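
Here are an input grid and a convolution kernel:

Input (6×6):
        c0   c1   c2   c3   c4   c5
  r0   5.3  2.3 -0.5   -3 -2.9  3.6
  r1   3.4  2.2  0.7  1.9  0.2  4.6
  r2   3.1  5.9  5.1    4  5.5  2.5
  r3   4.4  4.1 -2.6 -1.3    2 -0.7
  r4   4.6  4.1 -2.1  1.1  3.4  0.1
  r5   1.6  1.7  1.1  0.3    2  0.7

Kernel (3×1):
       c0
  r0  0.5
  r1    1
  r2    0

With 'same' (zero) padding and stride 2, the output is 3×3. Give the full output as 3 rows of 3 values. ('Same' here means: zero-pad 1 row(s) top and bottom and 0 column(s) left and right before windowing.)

5.3 -0.5 -2.9
4.8 5.45 5.6
6.8 -3.4 4.4

Output[0,0]: The receptive field on the zero-padded input at this output position is [0 / 5.3 / 3.4]. Elementwise product with the kernel and sum: 0·0.5 + 5.3·1.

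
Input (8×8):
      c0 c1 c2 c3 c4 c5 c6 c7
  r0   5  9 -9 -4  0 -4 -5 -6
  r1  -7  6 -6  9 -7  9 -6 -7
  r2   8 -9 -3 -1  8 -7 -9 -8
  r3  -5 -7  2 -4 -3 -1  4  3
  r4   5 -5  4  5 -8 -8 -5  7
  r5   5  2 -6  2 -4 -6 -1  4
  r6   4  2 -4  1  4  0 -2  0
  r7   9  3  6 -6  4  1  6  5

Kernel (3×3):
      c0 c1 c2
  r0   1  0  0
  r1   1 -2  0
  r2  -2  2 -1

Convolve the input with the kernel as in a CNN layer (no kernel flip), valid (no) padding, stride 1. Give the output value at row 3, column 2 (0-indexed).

The receptive field on the input at this output position is [2 -4 -3 / 4 5 -8 / -6 2 -4]. Elementwise product with the kernel and sum: 2·1 + 4·1 + 5·-2 + -6·-2 + 2·2 + -4·-1.

16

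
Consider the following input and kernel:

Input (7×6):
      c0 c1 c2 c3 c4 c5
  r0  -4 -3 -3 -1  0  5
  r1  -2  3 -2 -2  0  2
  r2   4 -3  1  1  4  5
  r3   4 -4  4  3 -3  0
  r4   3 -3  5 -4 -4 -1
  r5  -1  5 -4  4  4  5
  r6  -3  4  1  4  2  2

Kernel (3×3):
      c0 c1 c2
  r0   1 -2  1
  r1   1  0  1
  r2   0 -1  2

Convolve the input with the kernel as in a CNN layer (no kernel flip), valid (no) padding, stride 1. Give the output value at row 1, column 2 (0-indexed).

-2

The receptive field on the input at this output position is [-2 -2 0 / 1 1 4 / 4 3 -3]. Elementwise product with the kernel and sum: -2·1 + -2·-2 + 0·1 + 1·1 + 4·1 + 3·-1 + -3·2.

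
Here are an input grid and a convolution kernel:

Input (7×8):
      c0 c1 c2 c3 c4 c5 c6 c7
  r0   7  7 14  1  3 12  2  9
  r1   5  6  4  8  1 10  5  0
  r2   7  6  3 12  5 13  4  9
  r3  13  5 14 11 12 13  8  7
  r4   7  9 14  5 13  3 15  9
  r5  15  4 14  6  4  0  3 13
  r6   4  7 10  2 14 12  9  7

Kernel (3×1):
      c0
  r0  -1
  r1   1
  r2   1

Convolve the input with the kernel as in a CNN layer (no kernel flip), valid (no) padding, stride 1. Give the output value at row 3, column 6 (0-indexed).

10

The receptive field on the input at this output position is [8 / 15 / 3]. Elementwise product with the kernel and sum: 8·-1 + 15·1 + 3·1.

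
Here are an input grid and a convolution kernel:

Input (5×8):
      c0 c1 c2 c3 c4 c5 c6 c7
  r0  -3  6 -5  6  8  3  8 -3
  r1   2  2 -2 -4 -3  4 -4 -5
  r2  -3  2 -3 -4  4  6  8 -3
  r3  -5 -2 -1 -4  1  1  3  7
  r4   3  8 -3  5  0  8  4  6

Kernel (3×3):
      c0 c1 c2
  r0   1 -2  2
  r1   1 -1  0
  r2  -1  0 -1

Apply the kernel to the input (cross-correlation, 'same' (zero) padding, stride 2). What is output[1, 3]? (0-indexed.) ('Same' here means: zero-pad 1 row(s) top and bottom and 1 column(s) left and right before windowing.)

-8

The receptive field on the zero-padded input at this output position is [4 -4 -5 / 6 8 -3 / 1 3 7]. Elementwise product with the kernel and sum: 4·1 + -4·-2 + -5·2 + 6·1 + 8·-1 + 1·-1 + 7·-1.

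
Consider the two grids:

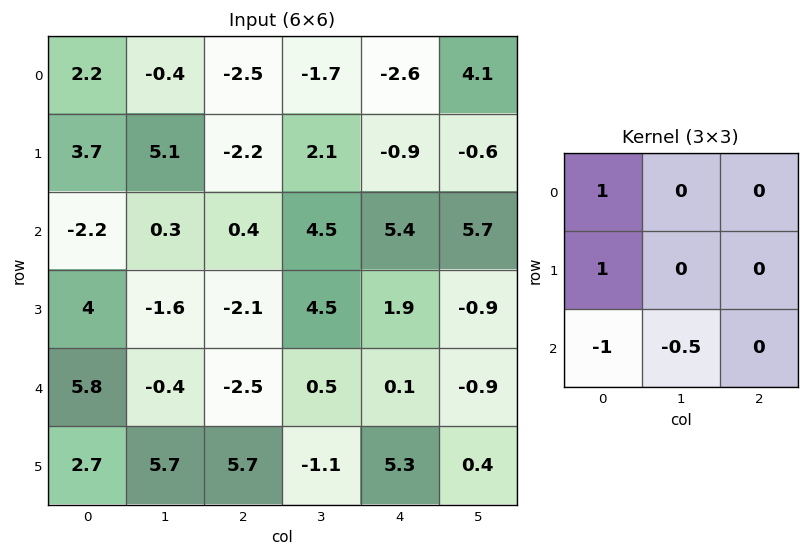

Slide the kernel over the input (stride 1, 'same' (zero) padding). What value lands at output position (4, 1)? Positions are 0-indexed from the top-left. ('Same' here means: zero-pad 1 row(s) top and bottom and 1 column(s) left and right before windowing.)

The receptive field on the zero-padded input at this output position is [4 -1.6 -2.1 / 5.8 -0.4 -2.5 / 2.7 5.7 5.7]. Elementwise product with the kernel and sum: 4·1 + 5.8·1 + 2.7·-1 + 5.7·-0.5.

4.25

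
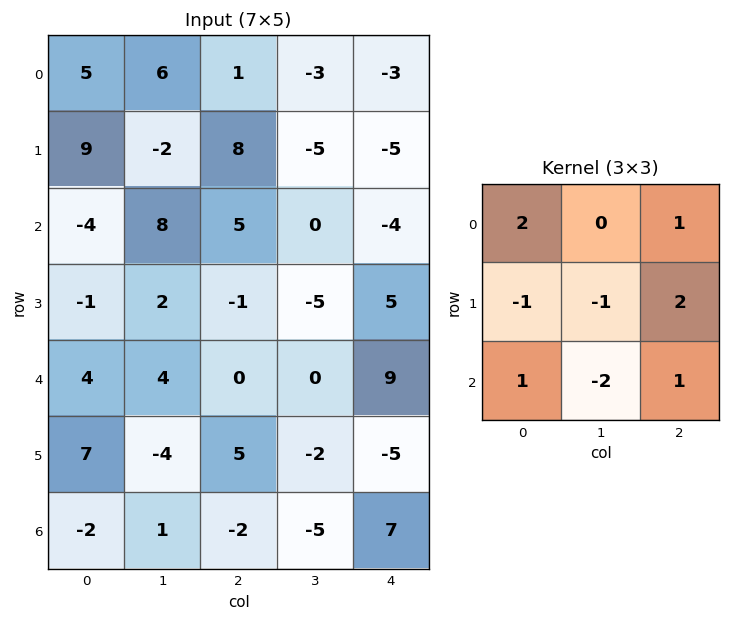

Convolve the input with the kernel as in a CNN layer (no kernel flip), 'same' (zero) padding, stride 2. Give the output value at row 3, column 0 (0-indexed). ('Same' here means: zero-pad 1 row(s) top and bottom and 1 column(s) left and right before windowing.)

0

The receptive field on the zero-padded input at this output position is [0 7 -4 / 0 -2 1 / 0 0 0]. Elementwise product with the kernel and sum: 0·2 + -4·1 + 0·-1 + -2·-1 + 1·2 + 0·1 + 0·-2 + 0·1.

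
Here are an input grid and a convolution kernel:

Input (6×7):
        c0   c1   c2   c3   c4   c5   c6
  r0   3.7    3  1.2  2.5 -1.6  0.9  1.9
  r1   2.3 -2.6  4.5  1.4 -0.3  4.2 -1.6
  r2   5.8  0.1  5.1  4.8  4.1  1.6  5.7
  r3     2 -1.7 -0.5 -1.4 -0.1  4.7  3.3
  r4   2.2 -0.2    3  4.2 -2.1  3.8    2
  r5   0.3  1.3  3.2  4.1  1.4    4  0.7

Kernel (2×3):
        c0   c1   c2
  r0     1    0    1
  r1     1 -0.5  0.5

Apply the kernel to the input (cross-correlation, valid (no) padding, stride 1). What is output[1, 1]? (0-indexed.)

-1.25

The receptive field on the input at this output position is [-2.6 4.5 1.4 / 0.1 5.1 4.8]. Elementwise product with the kernel and sum: -2.6·1 + 1.4·1 + 0.1·1 + 5.1·-0.5 + 4.8·0.5.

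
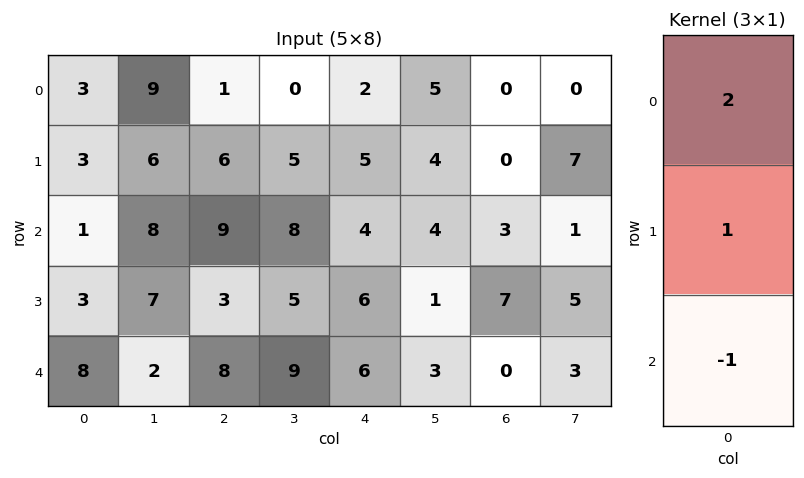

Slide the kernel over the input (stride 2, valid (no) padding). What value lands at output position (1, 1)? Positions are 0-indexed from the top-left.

13

The receptive field on the input at this output position is [9 / 3 / 8]. Elementwise product with the kernel and sum: 9·2 + 3·1 + 8·-1.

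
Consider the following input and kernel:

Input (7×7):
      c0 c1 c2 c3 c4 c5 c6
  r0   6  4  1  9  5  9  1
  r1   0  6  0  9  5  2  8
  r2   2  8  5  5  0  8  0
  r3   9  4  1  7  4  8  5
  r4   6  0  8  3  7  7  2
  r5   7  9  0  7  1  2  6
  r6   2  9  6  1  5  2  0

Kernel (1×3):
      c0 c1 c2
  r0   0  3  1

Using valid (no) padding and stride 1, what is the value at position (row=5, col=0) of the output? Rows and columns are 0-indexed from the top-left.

The receptive field on the input at this output position is [7 9 0]. Elementwise product with the kernel and sum: 9·3 + 0·1.

27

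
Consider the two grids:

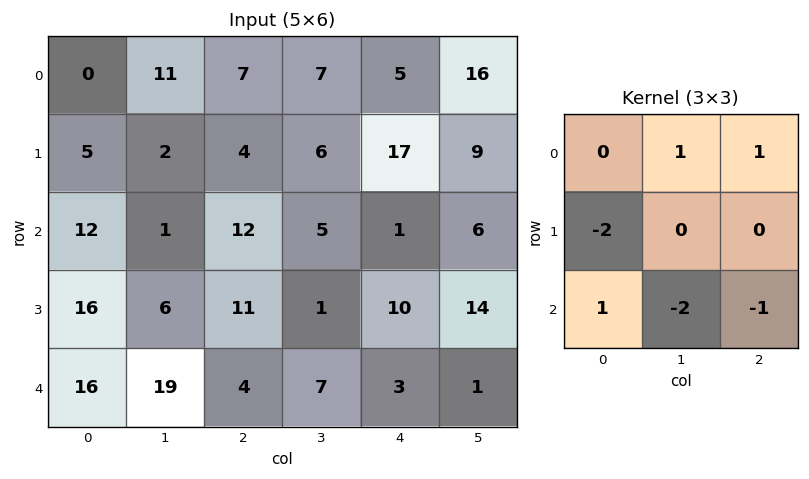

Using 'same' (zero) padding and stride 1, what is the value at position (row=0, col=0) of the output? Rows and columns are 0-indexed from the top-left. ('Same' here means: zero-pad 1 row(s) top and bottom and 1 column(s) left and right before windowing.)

The receptive field on the zero-padded input at this output position is [0 0 0 / 0 0 11 / 0 5 2]. Elementwise product with the kernel and sum: 0·1 + 0·1 + 0·-2 + 0·1 + 5·-2 + 2·-1.

-12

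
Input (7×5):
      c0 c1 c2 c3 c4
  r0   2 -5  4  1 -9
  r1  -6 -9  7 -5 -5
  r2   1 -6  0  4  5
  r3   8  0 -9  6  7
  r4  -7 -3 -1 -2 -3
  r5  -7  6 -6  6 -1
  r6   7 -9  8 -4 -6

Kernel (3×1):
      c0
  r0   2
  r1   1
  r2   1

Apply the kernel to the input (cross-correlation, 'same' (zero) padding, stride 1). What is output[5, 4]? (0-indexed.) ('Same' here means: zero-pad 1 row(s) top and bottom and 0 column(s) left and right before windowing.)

The receptive field on the zero-padded input at this output position is [-3 / -1 / -6]. Elementwise product with the kernel and sum: -3·2 + -1·1 + -6·1.

-13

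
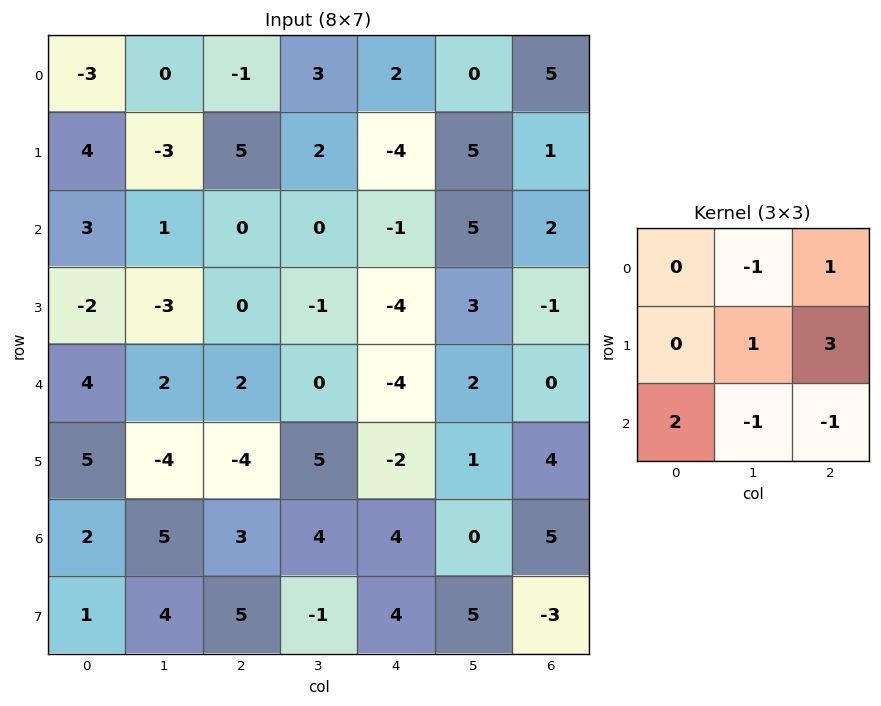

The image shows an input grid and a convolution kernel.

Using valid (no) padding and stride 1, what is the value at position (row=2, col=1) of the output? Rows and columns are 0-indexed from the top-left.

-1

The receptive field on the input at this output position is [1 0 0 / -3 0 -1 / 2 2 0]. Elementwise product with the kernel and sum: 0·-1 + 0·1 + 0·1 + -1·3 + 2·2 + 2·-1 + 0·-1.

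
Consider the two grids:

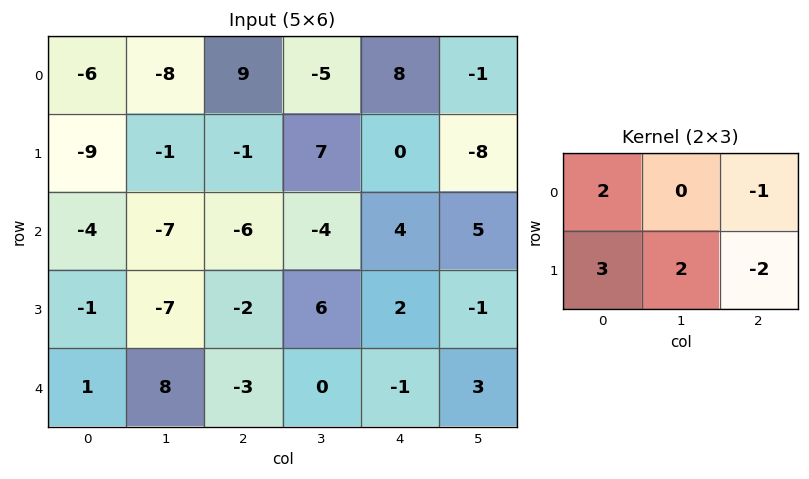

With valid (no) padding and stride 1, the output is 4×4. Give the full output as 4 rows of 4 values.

Output[0,0]: The receptive field on the input at this output position is [-6 -8 9 / -9 -1 -1]. Elementwise product with the kernel and sum: -6·2 + 9·-1 + -9·3 + -1·2 + -1·-2.

-48 -30 21 28
-31 -34 -36 8
-15 -47 -14 11
25 -2 -13 5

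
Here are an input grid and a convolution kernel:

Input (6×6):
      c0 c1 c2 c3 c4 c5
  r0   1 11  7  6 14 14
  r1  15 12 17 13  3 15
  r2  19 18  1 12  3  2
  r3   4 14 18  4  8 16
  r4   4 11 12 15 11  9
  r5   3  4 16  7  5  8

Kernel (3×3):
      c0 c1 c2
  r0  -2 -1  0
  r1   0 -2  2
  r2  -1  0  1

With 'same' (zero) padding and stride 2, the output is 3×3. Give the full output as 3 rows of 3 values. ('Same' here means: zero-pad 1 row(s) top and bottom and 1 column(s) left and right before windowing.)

32 -1 2
-3 -29 -19
14 -37 -19

Output[0,0]: The receptive field on the zero-padded input at this output position is [0 0 0 / 0 1 11 / 0 15 12]. Elementwise product with the kernel and sum: 0·-2 + 0·-1 + 1·-2 + 11·2 + 0·-1 + 12·1.
Output[0,1]: The receptive field on the zero-padded input at this output position is [0 0 0 / 11 7 6 / 12 17 13]. Elementwise product with the kernel and sum: 0·-2 + 0·-1 + 7·-2 + 6·2 + 12·-1 + 13·1.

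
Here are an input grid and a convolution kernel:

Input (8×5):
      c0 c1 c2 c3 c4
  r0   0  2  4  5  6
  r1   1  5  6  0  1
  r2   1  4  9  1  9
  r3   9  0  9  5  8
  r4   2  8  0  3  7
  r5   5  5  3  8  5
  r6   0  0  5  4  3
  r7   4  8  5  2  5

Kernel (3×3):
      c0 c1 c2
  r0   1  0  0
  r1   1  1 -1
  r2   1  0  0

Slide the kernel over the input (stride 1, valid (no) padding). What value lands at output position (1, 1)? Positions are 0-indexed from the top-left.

17

The receptive field on the input at this output position is [5 6 0 / 4 9 1 / 0 9 5]. Elementwise product with the kernel and sum: 5·1 + 4·1 + 9·1 + 1·-1 + 0·1.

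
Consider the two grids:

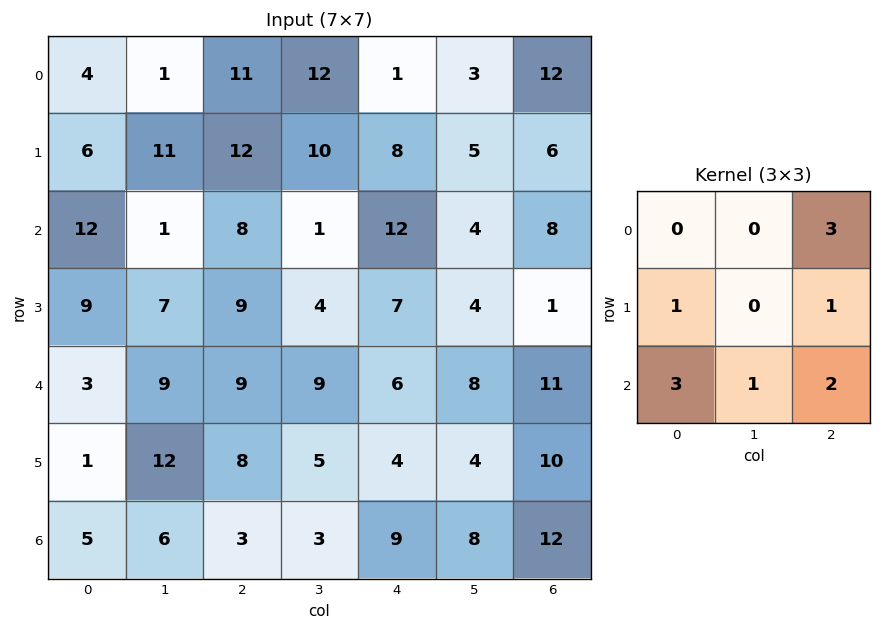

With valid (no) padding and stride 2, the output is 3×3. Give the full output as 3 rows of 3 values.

104 72 106
78 100 80
63 60 106

Output[0,0]: The receptive field on the input at this output position is [4 1 11 / 6 11 12 / 12 1 8]. Elementwise product with the kernel and sum: 11·3 + 6·1 + 12·1 + 12·3 + 1·1 + 8·2.
Output[0,1]: The receptive field on the input at this output position is [11 12 1 / 12 10 8 / 8 1 12]. Elementwise product with the kernel and sum: 1·3 + 12·1 + 8·1 + 8·3 + 1·1 + 12·2.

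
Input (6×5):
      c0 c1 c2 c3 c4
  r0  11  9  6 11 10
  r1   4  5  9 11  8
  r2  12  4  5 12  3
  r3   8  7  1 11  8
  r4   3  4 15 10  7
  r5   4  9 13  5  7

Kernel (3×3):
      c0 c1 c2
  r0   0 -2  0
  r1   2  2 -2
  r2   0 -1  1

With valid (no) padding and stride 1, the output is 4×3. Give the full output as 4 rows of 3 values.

-17 1 -7
6 -14 3
31 -21 -19
-26 8 16

Output[0,0]: The receptive field on the input at this output position is [11 9 6 / 4 5 9 / 12 4 5]. Elementwise product with the kernel and sum: 9·-2 + 4·2 + 5·2 + 9·-2 + 4·-1 + 5·1.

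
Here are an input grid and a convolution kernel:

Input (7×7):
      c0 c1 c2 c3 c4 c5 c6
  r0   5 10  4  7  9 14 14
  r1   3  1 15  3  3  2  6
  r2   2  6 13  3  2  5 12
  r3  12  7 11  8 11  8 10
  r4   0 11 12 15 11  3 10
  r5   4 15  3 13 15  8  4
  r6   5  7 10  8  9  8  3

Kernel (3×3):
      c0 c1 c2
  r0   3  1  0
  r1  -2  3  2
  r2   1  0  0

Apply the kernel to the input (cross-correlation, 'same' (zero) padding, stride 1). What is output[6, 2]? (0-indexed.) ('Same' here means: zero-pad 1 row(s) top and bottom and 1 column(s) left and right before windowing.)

80

The receptive field on the zero-padded input at this output position is [15 3 13 / 7 10 8 / 0 0 0]. Elementwise product with the kernel and sum: 15·3 + 3·1 + 7·-2 + 10·3 + 8·2 + 0·1.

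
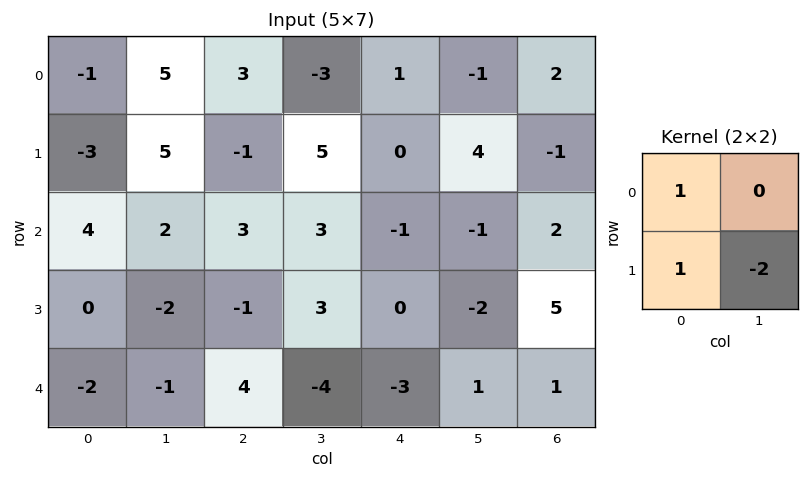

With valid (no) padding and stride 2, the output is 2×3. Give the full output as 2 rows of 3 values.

Output[0,0]: The receptive field on the input at this output position is [-1 5 / -3 5]. Elementwise product with the kernel and sum: -1·1 + -3·1 + 5·-2.

-14 -8 -7
8 -4 3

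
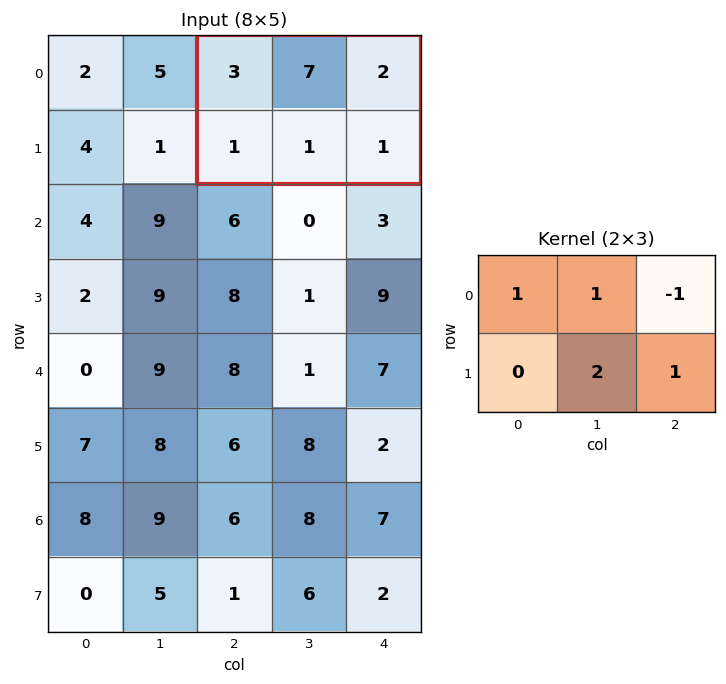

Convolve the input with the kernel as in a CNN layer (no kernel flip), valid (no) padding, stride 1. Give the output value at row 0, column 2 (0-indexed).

11

The receptive field on the input at this output position is [3 7 2 / 1 1 1]. Elementwise product with the kernel and sum: 3·1 + 7·1 + 2·-1 + 1·2 + 1·1.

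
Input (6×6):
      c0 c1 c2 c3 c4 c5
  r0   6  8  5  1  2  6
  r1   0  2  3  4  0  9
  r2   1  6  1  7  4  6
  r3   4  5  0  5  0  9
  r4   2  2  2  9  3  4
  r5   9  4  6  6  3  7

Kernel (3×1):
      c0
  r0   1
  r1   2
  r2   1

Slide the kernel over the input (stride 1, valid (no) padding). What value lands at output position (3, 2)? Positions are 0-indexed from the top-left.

The receptive field on the input at this output position is [0 / 2 / 6]. Elementwise product with the kernel and sum: 0·1 + 2·2 + 6·1.

10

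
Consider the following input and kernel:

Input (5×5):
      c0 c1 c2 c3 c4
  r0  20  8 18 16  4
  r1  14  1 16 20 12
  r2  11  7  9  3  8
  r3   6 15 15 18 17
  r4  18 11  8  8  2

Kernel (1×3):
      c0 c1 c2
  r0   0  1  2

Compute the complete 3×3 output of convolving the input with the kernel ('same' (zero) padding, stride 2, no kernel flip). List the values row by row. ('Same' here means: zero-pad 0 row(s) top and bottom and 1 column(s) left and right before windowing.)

36 50 4
25 15 8
40 24 2

Output[0,0]: The receptive field on the zero-padded input at this output position is [0 20 8]. Elementwise product with the kernel and sum: 20·1 + 8·2.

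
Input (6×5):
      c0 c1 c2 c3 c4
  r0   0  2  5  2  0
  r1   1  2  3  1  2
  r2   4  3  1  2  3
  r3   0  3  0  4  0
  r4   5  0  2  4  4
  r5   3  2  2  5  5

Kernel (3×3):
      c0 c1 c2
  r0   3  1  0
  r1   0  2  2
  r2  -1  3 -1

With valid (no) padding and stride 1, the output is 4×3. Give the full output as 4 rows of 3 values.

16 17 25
22 8 32
14 20 19
8 20 28

Output[0,0]: The receptive field on the input at this output position is [0 2 5 / 1 2 3 / 4 3 1]. Elementwise product with the kernel and sum: 0·3 + 2·1 + 2·2 + 3·2 + 4·-1 + 3·3 + 1·-1.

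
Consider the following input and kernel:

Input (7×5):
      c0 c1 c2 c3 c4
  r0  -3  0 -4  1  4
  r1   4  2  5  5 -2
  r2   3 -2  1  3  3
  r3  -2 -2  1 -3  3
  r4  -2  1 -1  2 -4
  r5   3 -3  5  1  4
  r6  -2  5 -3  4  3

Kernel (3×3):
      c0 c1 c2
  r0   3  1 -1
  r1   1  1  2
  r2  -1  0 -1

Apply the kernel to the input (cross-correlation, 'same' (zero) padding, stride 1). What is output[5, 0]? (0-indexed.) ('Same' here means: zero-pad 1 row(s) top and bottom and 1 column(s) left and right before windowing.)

The receptive field on the zero-padded input at this output position is [0 -2 1 / 0 3 -3 / 0 -2 5]. Elementwise product with the kernel and sum: 0·3 + -2·1 + 1·-1 + 0·1 + 3·1 + -3·2 + 0·-1 + 5·-1.

-11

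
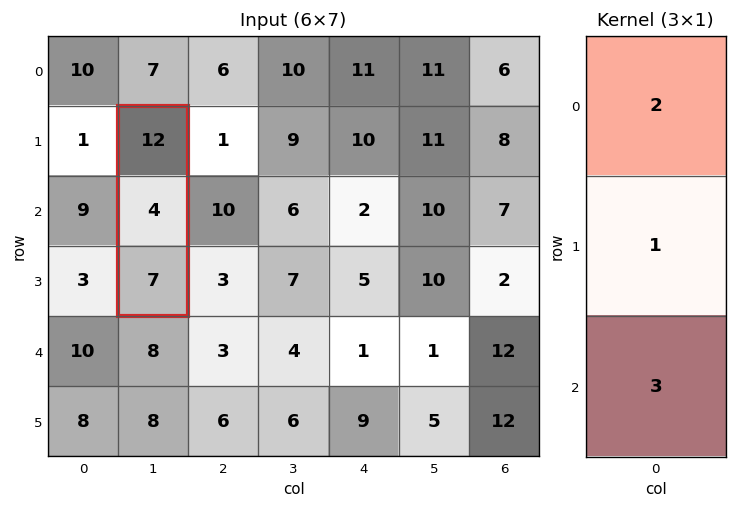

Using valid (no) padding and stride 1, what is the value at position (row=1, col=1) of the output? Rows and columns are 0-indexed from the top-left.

The receptive field on the input at this output position is [12 / 4 / 7]. Elementwise product with the kernel and sum: 12·2 + 4·1 + 7·3.

49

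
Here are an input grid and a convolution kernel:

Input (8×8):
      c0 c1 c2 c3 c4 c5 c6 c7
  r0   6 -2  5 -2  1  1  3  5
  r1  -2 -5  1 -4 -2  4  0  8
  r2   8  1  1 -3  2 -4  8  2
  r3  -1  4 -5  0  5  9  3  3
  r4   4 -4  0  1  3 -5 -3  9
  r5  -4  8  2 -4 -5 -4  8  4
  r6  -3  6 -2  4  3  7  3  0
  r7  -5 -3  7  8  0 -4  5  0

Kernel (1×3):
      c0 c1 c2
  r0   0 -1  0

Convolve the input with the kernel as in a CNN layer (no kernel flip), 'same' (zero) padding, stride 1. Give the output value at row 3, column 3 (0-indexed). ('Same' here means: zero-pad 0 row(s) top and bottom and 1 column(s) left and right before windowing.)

0

The receptive field on the zero-padded input at this output position is [-5 0 5]. Elementwise product with the kernel and sum: 0·-1.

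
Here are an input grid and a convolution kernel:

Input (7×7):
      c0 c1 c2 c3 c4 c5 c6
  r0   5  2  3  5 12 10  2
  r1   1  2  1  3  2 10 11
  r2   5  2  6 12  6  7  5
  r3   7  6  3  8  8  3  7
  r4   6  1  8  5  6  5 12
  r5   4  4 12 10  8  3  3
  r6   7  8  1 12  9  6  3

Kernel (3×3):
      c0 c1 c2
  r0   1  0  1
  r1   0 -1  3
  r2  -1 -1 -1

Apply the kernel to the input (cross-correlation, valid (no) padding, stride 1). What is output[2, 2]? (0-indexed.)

9

The receptive field on the input at this output position is [6 12 6 / 3 8 8 / 8 5 6]. Elementwise product with the kernel and sum: 6·1 + 6·1 + 8·-1 + 8·3 + 8·-1 + 5·-1 + 6·-1.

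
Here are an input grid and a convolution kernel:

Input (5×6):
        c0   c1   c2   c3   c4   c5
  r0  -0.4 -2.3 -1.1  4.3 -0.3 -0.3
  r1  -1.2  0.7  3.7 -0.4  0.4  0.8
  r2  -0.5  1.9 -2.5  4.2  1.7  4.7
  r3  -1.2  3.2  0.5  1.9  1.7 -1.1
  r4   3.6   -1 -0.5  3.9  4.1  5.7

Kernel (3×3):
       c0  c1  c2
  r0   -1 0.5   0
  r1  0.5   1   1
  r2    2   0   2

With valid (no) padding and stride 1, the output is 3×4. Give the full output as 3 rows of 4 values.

Output[0,0]: The receptive field on the input at this output position is [-0.4 -2.3 -1.1 / -1.2 0.7 3.7 / -0.5 1.9 -2.5]. Elementwise product with the kernel and sum: -0.4·-1 + -2.3·0.5 + -1.2·0.5 + 0.7·1 + 3.7·1 + -0.5·2 + -2.5·2.
Output[0,1]: The receptive field on the input at this output position is [-2.3 -1.1 4.3 / 0.7 3.7 -0.4 / 1.9 -2.5 4.2]. Elementwise product with the kernel and sum: -2.3·-1 + -1.1·0.5 + 0.7·0.5 + 3.7·1 + -0.4·1 + 1.9·2 + 4.2·2.

-2.95 17.6 3.5 14.35
-0.7 14 5.15 10.7
10.75 6.65 15.65 17.4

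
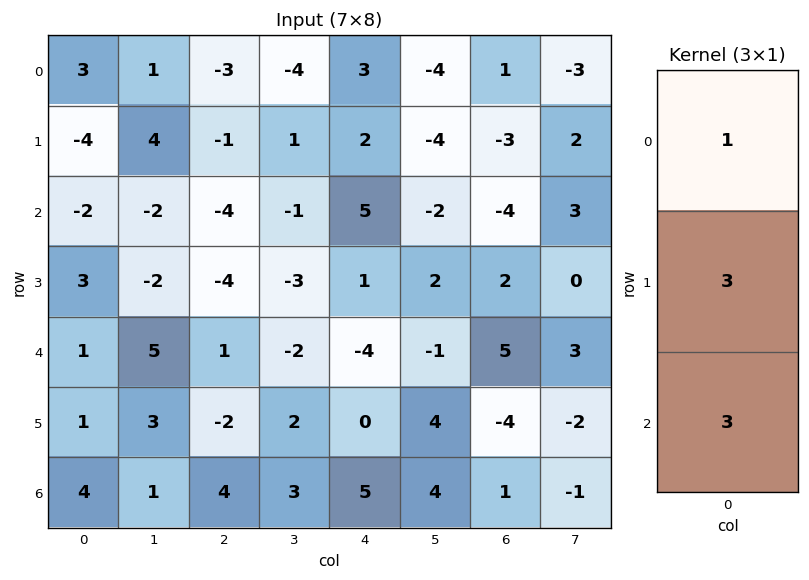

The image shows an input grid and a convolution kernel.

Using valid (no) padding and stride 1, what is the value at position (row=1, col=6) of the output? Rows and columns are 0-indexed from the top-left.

The receptive field on the input at this output position is [-3 / -4 / 2]. Elementwise product with the kernel and sum: -3·1 + -4·3 + 2·3.

-9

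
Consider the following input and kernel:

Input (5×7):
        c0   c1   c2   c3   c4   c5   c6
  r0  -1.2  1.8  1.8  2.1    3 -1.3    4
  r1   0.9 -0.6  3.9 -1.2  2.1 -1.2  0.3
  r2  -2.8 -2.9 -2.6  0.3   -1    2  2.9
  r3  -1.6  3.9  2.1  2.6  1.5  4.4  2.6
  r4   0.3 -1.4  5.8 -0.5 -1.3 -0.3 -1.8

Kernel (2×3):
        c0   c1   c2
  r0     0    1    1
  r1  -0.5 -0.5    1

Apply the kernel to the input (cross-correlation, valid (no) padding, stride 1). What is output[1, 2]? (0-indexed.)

1.05

The receptive field on the input at this output position is [3.9 -1.2 2.1 / -2.6 0.3 -1]. Elementwise product with the kernel and sum: -1.2·1 + 2.1·1 + -2.6·-0.5 + 0.3·-0.5 + -1·1.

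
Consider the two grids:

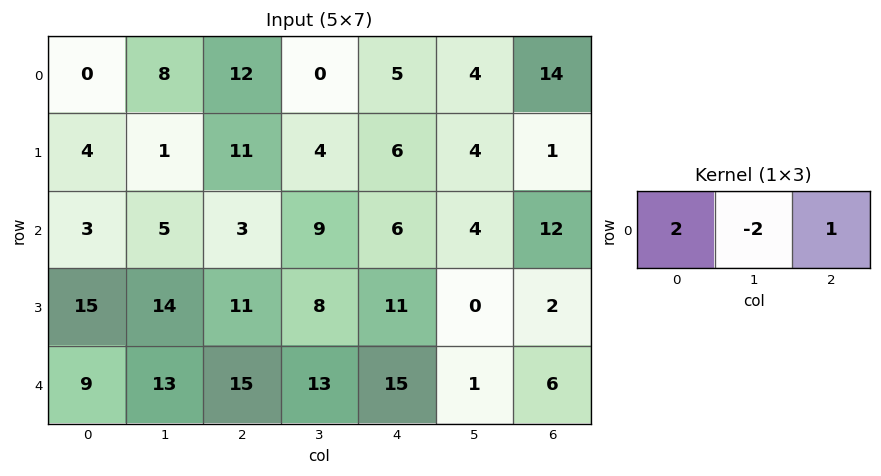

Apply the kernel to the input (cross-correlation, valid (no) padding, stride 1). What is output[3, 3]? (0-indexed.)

-6

The receptive field on the input at this output position is [8 11 0]. Elementwise product with the kernel and sum: 8·2 + 11·-2 + 0·1.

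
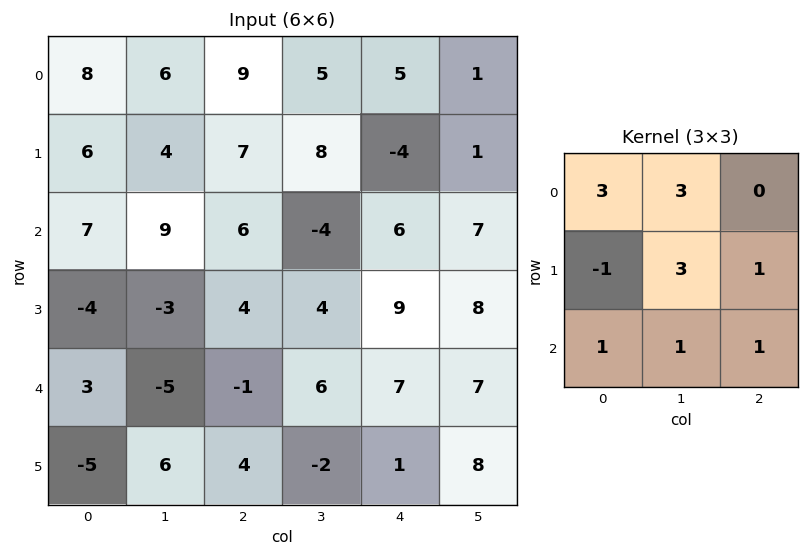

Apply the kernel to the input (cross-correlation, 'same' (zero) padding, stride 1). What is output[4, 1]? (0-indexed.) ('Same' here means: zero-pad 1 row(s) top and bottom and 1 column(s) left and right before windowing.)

The receptive field on the zero-padded input at this output position is [-4 -3 4 / 3 -5 -1 / -5 6 4]. Elementwise product with the kernel and sum: -4·3 + -3·3 + 3·-1 + -5·3 + -1·1 + -5·1 + 6·1 + 4·1.

-35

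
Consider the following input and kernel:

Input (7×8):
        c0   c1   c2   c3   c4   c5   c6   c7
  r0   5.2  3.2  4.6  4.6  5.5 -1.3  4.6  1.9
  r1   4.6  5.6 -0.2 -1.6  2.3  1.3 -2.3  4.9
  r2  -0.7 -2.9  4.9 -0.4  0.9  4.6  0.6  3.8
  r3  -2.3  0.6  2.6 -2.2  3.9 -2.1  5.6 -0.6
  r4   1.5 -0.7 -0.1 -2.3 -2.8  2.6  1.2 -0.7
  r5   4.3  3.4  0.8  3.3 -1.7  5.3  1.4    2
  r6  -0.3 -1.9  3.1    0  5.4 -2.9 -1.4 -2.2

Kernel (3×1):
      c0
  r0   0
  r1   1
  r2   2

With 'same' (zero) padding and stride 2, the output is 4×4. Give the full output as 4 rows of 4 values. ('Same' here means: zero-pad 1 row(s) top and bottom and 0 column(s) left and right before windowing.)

Output[0,0]: The receptive field on the zero-padded input at this output position is [0 / 5.2 / 4.6]. Elementwise product with the kernel and sum: 5.2·1 + 4.6·2.
Output[0,1]: The receptive field on the zero-padded input at this output position is [0 / 4.6 / -0.2]. Elementwise product with the kernel and sum: 4.6·1 + -0.2·2.

14.4 4.2 10.1 0
-5.3 10.1 8.7 11.8
10.1 1.5 -6.2 4
-0.3 3.1 5.4 -1.4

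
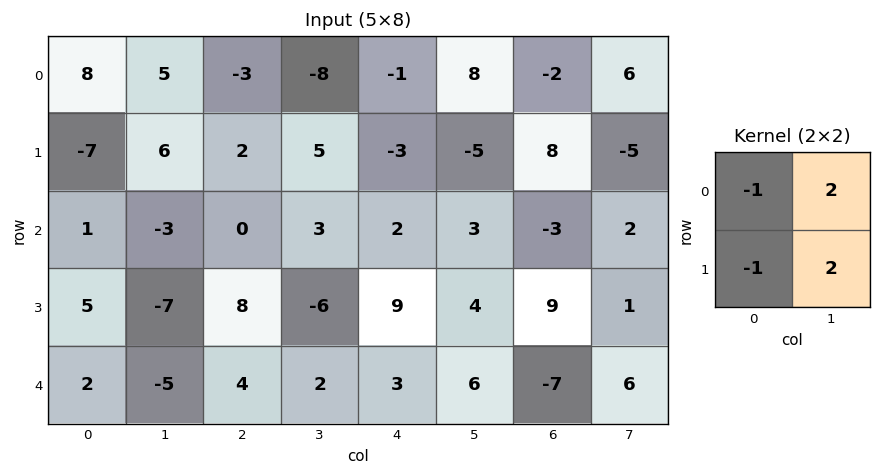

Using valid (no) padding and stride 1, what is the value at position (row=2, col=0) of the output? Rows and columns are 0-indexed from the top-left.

The receptive field on the input at this output position is [1 -3 / 5 -7]. Elementwise product with the kernel and sum: 1·-1 + -3·2 + 5·-1 + -7·2.

-26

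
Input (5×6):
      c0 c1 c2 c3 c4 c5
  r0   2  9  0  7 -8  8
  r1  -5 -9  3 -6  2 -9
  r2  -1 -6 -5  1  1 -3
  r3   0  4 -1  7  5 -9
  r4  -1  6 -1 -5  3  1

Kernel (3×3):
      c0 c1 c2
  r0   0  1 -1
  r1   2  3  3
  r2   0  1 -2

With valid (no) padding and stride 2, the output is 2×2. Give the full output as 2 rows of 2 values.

Output[0,0]: The receptive field on the input at this output position is [2 9 0 / -5 -9 3 / -1 -6 -5]. Elementwise product with the kernel and sum: 9·1 + 0·-1 + -5·2 + -9·3 + 3·3 + -6·1 + -5·-2.
Output[0,1]: The receptive field on the input at this output position is [0 7 -8 / 3 -6 2 / -5 1 1]. Elementwise product with the kernel and sum: 7·1 + -8·-1 + 3·2 + -6·3 + 2·3 + 1·1 + 1·-2.

-15 8
16 23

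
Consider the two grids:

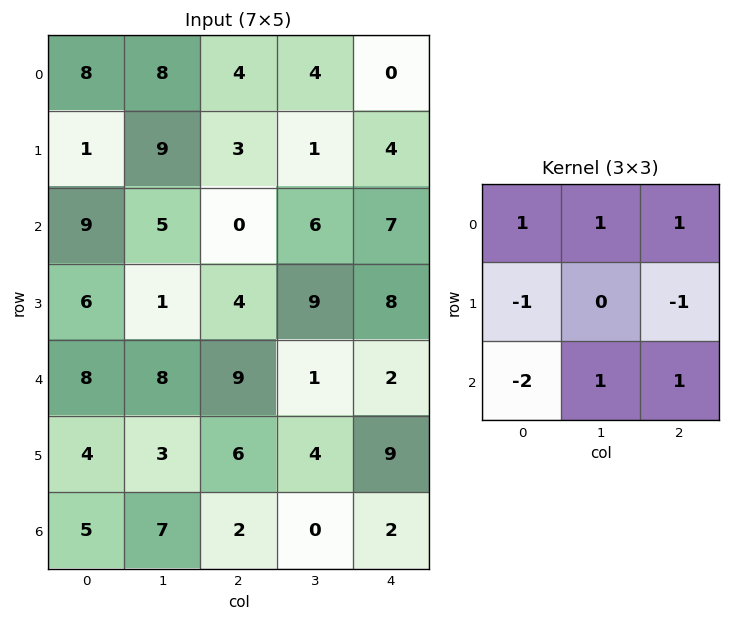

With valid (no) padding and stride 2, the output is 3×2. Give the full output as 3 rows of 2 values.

3 14
5 -14
14 -5

Output[0,0]: The receptive field on the input at this output position is [8 8 4 / 1 9 3 / 9 5 0]. Elementwise product with the kernel and sum: 8·1 + 8·1 + 4·1 + 1·-1 + 3·-1 + 9·-2 + 5·1 + 0·1.
Output[0,1]: The receptive field on the input at this output position is [4 4 0 / 3 1 4 / 0 6 7]. Elementwise product with the kernel and sum: 4·1 + 4·1 + 0·1 + 3·-1 + 4·-1 + 0·-2 + 6·1 + 7·1.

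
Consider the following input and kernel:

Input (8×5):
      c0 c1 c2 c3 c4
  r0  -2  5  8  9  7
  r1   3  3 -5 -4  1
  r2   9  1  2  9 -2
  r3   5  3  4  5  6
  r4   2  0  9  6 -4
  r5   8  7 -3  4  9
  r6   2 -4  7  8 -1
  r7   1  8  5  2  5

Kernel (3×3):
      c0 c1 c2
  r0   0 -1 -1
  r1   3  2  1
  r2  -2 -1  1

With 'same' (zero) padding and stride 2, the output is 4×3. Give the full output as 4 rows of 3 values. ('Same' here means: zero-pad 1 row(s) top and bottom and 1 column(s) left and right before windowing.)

1 35 48
11 20 6
-5 8 -13
-8 -10 4

Output[0,0]: The receptive field on the zero-padded input at this output position is [0 0 0 / 0 -2 5 / 0 3 3]. Elementwise product with the kernel and sum: 0·-1 + 0·-1 + 0·3 + -2·2 + 5·1 + 0·-2 + 3·-1 + 3·1.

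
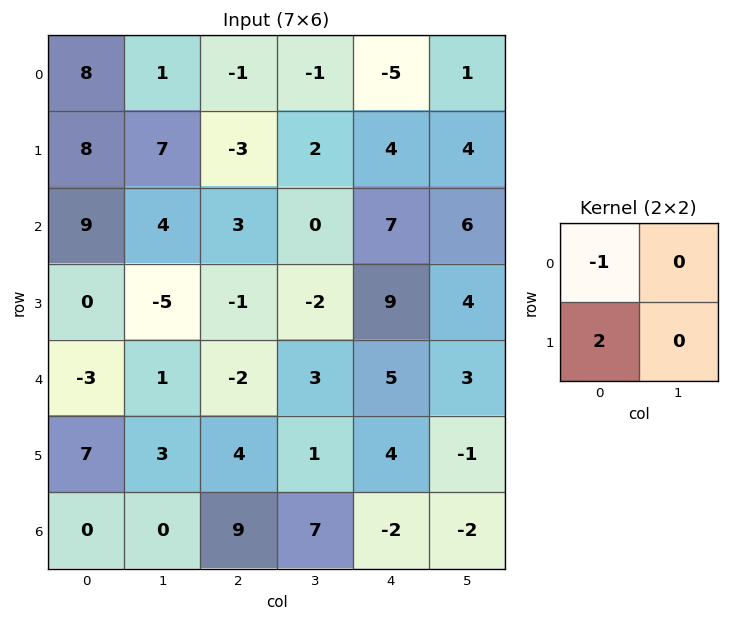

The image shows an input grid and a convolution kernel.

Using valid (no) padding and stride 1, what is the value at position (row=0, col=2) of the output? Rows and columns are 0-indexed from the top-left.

-5

The receptive field on the input at this output position is [-1 -1 / -3 2]. Elementwise product with the kernel and sum: -1·-1 + -3·2.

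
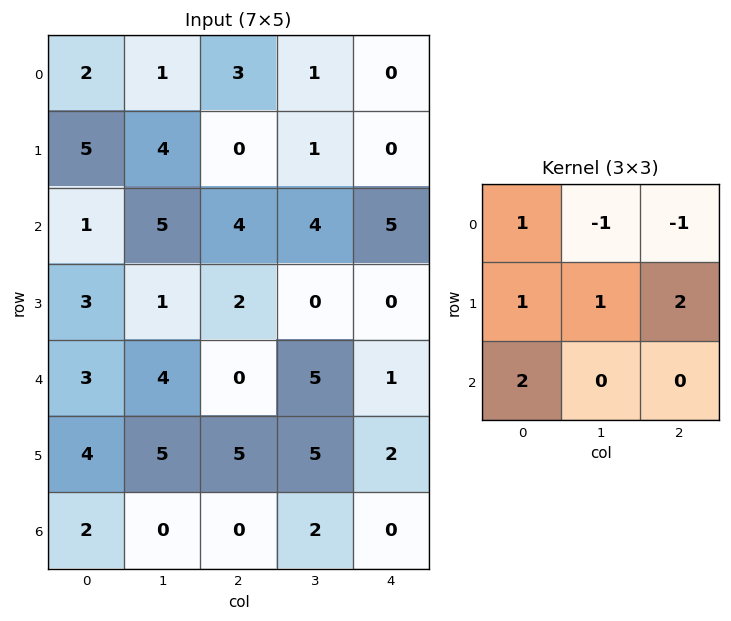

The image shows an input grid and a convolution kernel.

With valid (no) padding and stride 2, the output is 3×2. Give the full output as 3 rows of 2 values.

9 11
6 -3
22 8

Output[0,0]: The receptive field on the input at this output position is [2 1 3 / 5 4 0 / 1 5 4]. Elementwise product with the kernel and sum: 2·1 + 1·-1 + 3·-1 + 5·1 + 4·1 + 0·2 + 1·2.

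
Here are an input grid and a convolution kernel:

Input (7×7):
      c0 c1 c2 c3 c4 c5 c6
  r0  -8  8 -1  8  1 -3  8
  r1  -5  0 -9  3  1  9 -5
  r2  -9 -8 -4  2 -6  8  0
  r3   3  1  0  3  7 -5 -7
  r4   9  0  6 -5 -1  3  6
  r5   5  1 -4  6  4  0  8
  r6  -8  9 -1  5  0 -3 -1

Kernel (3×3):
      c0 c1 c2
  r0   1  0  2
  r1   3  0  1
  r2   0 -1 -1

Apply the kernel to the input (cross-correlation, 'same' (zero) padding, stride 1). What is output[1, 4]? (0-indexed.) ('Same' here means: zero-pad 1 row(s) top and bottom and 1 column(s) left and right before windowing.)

18

The receptive field on the zero-padded input at this output position is [8 1 -3 / 3 1 9 / 2 -6 8]. Elementwise product with the kernel and sum: 8·1 + -3·2 + 3·3 + 9·1 + -6·-1 + 8·-1.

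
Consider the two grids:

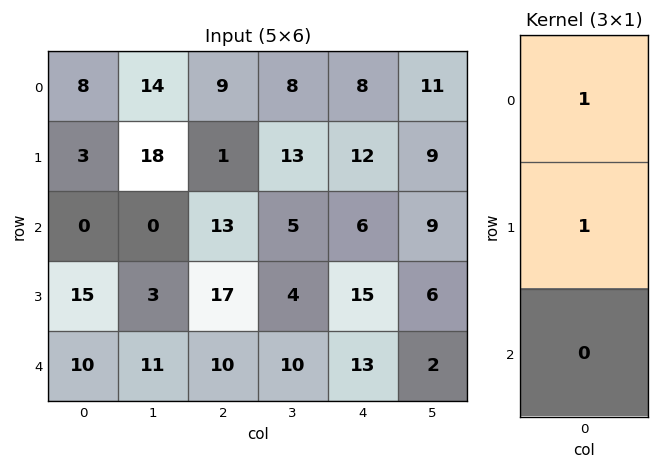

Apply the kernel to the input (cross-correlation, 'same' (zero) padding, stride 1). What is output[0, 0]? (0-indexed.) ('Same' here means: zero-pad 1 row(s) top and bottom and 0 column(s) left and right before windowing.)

8

The receptive field on the zero-padded input at this output position is [0 / 8 / 3]. Elementwise product with the kernel and sum: 0·1 + 8·1.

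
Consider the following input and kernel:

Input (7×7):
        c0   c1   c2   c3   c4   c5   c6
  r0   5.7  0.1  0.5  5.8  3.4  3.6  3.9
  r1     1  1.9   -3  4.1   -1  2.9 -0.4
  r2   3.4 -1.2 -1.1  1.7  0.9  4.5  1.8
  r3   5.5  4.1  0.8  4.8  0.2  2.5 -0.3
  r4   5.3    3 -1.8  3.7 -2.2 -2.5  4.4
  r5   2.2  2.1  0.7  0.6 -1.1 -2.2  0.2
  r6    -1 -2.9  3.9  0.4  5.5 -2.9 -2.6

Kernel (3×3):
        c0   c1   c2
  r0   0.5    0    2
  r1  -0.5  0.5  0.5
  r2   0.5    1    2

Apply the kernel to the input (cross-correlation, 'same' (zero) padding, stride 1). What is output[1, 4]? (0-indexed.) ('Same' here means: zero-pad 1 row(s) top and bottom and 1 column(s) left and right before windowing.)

The receptive field on the zero-padded input at this output position is [5.8 3.4 3.6 / 4.1 -1 2.9 / 1.7 0.9 4.5]. Elementwise product with the kernel and sum: 5.8·0.5 + 3.6·2 + 4.1·-0.5 + -1·0.5 + 2.9·0.5 + 1.7·0.5 + 0.9·1 + 4.5·2.

19.75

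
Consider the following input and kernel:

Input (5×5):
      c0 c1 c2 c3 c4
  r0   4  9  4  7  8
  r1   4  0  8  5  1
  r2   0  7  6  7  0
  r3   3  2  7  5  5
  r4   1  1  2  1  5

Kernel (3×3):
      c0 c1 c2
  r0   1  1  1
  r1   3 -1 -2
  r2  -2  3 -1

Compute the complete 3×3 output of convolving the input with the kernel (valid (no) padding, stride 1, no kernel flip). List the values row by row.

Output[0,0]: The receptive field on the input at this output position is [4 9 4 / 4 0 8 / 0 7 6]. Elementwise product with the kernel and sum: 4·1 + 9·1 + 4·1 + 4·3 + 0·-1 + 8·-2 + 0·-2 + 7·3 + 6·-1.
Output[0,1]: The receptive field on the input at this output position is [9 4 7 / 0 8 5 / 7 6 7]. Elementwise product with the kernel and sum: 9·1 + 4·1 + 7·1 + 0·3 + 8·-1 + 5·-2 + 7·-2 + 6·3 + 7·-1.

28 -1 45
-14 26 21
5 12 13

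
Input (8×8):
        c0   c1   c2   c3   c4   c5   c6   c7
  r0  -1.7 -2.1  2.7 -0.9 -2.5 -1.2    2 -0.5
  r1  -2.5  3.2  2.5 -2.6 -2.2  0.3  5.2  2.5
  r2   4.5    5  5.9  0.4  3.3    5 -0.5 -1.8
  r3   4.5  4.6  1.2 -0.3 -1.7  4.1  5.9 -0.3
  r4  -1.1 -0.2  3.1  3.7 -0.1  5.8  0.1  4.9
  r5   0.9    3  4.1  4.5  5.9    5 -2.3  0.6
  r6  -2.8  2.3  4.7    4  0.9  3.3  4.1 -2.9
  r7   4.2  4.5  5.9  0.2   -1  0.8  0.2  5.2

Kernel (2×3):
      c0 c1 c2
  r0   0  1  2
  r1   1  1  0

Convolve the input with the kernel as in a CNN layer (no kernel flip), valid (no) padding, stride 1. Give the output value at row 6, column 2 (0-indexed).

11.9

The receptive field on the input at this output position is [4.7 4 0.9 / 5.9 0.2 -1]. Elementwise product with the kernel and sum: 4·1 + 0.9·2 + 5.9·1 + 0.2·1.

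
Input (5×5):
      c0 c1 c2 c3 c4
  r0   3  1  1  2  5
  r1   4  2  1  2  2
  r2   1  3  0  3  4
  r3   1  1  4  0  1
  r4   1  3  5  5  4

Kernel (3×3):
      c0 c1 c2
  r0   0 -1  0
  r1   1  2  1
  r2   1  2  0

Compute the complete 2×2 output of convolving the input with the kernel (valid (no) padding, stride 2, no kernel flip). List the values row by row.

15 11
11 17

Output[0,0]: The receptive field on the input at this output position is [3 1 1 / 4 2 1 / 1 3 0]. Elementwise product with the kernel and sum: 1·-1 + 4·1 + 2·2 + 1·1 + 1·1 + 3·2.
Output[0,1]: The receptive field on the input at this output position is [1 2 5 / 1 2 2 / 0 3 4]. Elementwise product with the kernel and sum: 2·-1 + 1·1 + 2·2 + 2·1 + 0·1 + 3·2.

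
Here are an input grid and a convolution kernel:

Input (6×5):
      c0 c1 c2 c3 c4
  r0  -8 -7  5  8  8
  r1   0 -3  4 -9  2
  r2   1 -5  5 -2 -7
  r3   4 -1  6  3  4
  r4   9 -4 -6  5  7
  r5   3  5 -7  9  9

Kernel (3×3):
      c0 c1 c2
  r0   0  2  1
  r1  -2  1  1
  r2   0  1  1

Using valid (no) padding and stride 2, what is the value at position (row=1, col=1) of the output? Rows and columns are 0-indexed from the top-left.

-4

The receptive field on the input at this output position is [5 -2 -7 / 6 3 4 / -6 5 7]. Elementwise product with the kernel and sum: -2·2 + -7·1 + 6·-2 + 3·1 + 4·1 + 5·1 + 7·1.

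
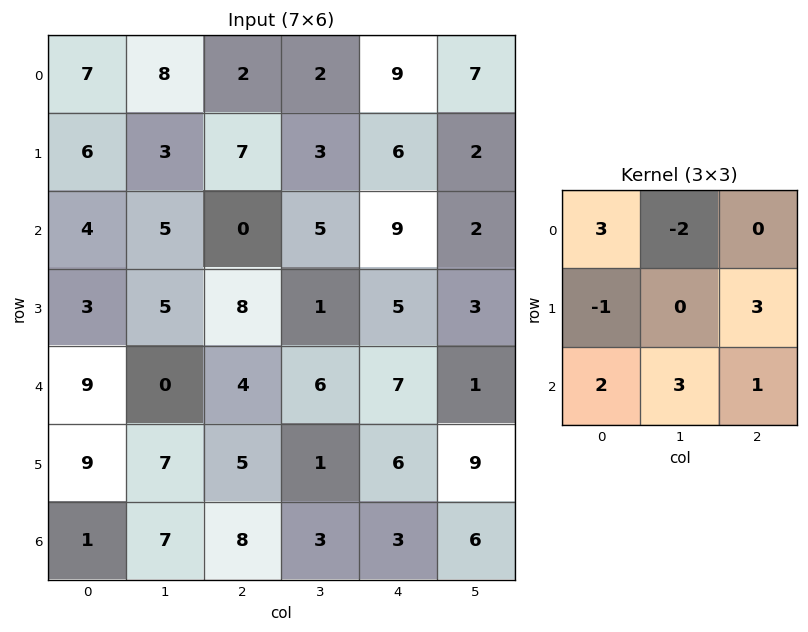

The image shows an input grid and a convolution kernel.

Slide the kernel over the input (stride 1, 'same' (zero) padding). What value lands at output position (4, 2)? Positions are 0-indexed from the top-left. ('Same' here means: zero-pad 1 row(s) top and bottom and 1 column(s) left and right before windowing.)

The receptive field on the zero-padded input at this output position is [5 8 1 / 0 4 6 / 7 5 1]. Elementwise product with the kernel and sum: 5·3 + 8·-2 + 0·-1 + 6·3 + 7·2 + 5·3 + 1·1.

47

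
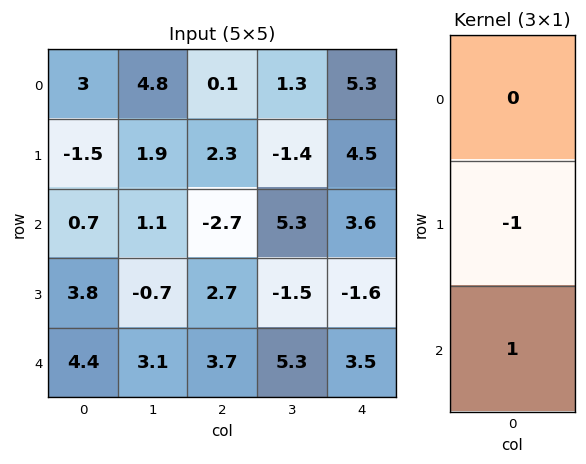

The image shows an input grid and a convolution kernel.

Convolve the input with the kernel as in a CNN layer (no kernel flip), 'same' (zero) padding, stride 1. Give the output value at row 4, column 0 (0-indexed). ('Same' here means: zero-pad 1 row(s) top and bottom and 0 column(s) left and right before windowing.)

The receptive field on the zero-padded input at this output position is [3.8 / 4.4 / 0]. Elementwise product with the kernel and sum: 4.4·-1 + 0·1.

-4.4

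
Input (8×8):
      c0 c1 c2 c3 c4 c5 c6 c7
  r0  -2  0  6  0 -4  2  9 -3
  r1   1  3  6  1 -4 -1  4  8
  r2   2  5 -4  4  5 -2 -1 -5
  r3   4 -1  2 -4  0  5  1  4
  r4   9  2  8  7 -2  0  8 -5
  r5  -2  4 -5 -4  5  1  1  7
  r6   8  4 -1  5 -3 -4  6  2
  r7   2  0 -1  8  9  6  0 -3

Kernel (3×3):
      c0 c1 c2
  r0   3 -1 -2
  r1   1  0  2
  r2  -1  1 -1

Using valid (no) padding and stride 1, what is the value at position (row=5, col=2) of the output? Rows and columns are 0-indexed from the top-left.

-28

The receptive field on the input at this output position is [-5 -4 5 / -1 5 -3 / -1 8 9]. Elementwise product with the kernel and sum: -5·3 + -4·-1 + 5·-2 + -1·1 + -3·2 + -1·-1 + 8·1 + 9·-1.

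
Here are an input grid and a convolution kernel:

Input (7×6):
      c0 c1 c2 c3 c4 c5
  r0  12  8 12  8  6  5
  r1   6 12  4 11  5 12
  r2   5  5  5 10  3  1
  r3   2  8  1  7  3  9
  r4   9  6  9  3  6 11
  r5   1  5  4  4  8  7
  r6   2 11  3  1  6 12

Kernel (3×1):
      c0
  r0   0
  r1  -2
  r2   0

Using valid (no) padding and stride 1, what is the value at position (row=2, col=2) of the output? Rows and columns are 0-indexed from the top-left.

The receptive field on the input at this output position is [5 / 1 / 9]. Elementwise product with the kernel and sum: 1·-2.

-2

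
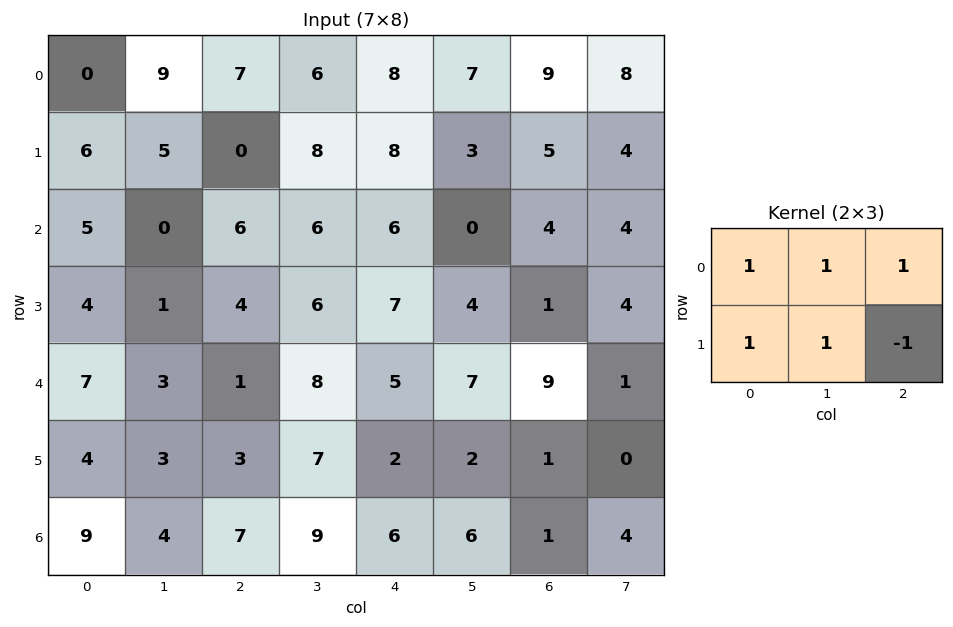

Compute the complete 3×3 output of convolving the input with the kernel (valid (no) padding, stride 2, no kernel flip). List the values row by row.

27 21 30
12 21 20
15 22 24

Output[0,0]: The receptive field on the input at this output position is [0 9 7 / 6 5 0]. Elementwise product with the kernel and sum: 0·1 + 9·1 + 7·1 + 6·1 + 5·1 + 0·-1.
Output[0,1]: The receptive field on the input at this output position is [7 6 8 / 0 8 8]. Elementwise product with the kernel and sum: 7·1 + 6·1 + 8·1 + 0·1 + 8·1 + 8·-1.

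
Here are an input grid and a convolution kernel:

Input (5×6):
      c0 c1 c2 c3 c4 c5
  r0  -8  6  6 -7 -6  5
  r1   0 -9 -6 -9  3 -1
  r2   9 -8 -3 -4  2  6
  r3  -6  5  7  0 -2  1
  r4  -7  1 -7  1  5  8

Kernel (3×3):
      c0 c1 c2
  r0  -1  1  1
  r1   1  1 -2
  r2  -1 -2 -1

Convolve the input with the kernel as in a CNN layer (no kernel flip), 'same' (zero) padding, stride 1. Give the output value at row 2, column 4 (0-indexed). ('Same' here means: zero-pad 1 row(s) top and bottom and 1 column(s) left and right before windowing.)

The receptive field on the zero-padded input at this output position is [-9 3 -1 / -4 2 6 / 0 -2 1]. Elementwise product with the kernel and sum: -9·-1 + 3·1 + -1·1 + -4·1 + 2·1 + 6·-2 + 0·-1 + -2·-2 + 1·-1.

0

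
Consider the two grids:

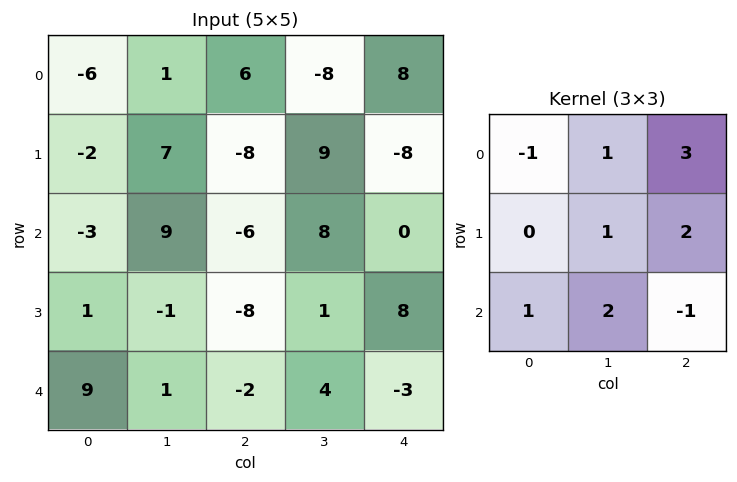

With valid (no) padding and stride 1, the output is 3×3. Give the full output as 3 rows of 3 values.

37 -20 13
-11 4 -13
-10 -4 40

Output[0,0]: The receptive field on the input at this output position is [-6 1 6 / -2 7 -8 / -3 9 -6]. Elementwise product with the kernel and sum: -6·-1 + 1·1 + 6·3 + 7·1 + -8·2 + -3·1 + 9·2 + -6·-1.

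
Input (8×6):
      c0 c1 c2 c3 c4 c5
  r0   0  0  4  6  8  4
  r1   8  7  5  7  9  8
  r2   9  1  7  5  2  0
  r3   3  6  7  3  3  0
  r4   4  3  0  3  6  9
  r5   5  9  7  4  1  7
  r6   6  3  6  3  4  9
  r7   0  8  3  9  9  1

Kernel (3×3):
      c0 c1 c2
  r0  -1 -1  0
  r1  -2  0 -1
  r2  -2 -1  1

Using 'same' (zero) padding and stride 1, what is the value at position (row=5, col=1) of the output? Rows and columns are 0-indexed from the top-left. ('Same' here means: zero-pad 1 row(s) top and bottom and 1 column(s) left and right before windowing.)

The receptive field on the zero-padded input at this output position is [4 3 0 / 5 9 7 / 6 3 6]. Elementwise product with the kernel and sum: 4·-1 + 3·-1 + 5·-2 + 7·-1 + 6·-2 + 3·-1 + 6·1.

-33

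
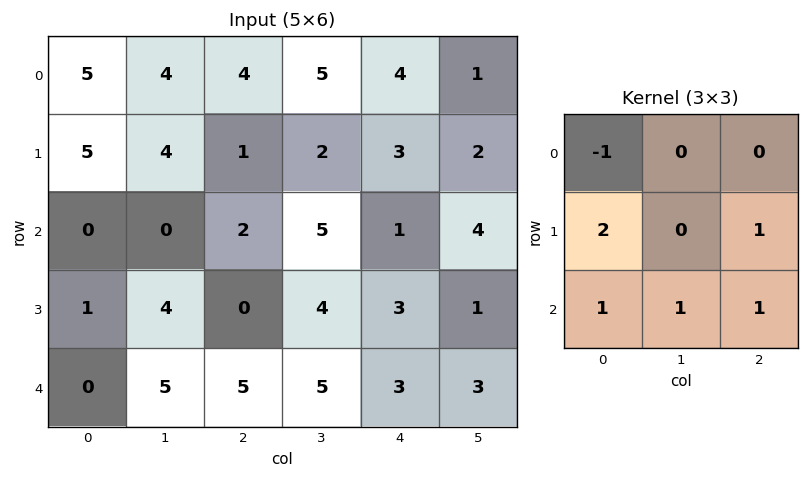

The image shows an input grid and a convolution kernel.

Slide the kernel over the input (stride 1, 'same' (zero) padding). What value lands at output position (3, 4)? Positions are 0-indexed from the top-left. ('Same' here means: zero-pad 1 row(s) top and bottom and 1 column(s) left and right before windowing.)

15

The receptive field on the zero-padded input at this output position is [5 1 4 / 4 3 1 / 5 3 3]. Elementwise product with the kernel and sum: 5·-1 + 4·2 + 1·1 + 5·1 + 3·1 + 3·1.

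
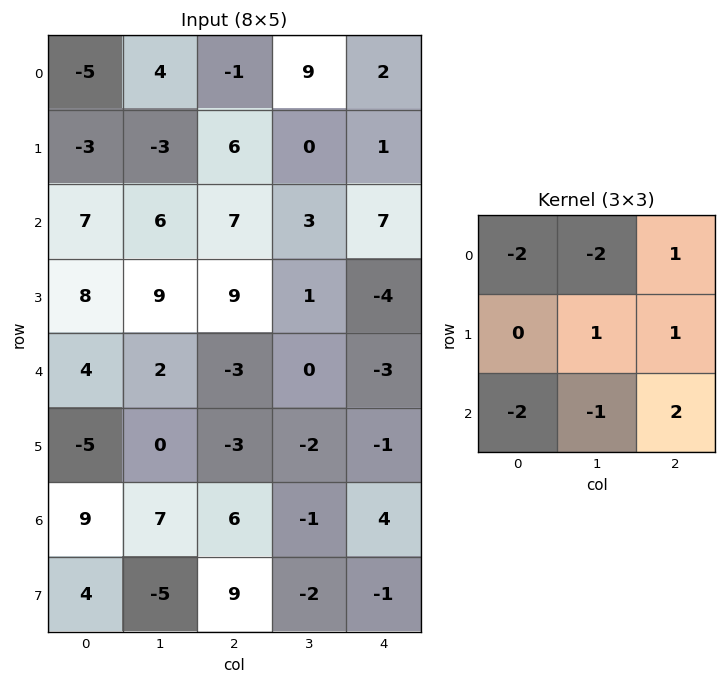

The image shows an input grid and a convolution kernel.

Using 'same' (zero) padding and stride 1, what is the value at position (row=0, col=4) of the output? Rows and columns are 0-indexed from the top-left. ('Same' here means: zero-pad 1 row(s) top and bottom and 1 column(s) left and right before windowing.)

The receptive field on the zero-padded input at this output position is [0 0 0 / 9 2 0 / 0 1 0]. Elementwise product with the kernel and sum: 0·-2 + 0·-2 + 0·1 + 2·1 + 0·1 + 0·-2 + 1·-1 + 0·2.

1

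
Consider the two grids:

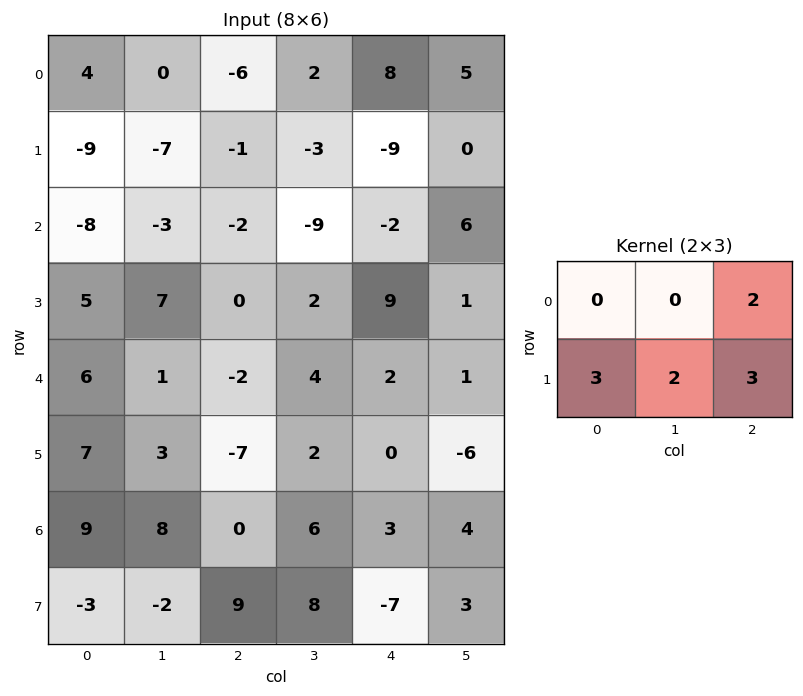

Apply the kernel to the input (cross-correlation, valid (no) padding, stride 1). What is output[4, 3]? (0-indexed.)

-10

The receptive field on the input at this output position is [4 2 1 / 2 0 -6]. Elementwise product with the kernel and sum: 1·2 + 2·3 + 0·2 + -6·3.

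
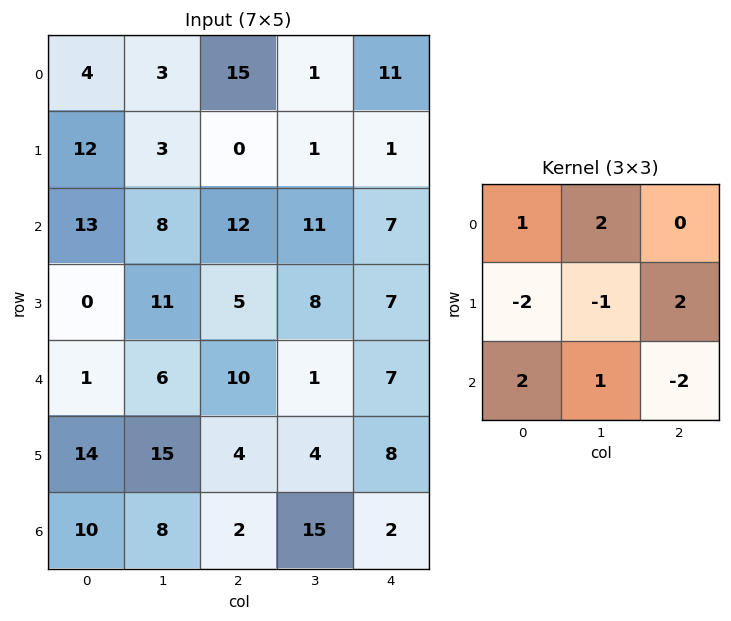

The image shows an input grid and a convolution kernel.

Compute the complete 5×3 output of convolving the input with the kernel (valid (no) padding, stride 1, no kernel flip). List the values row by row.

-7 35 39
9 8 -15
16 41 37
69 27 10
2 -12 31

Output[0,0]: The receptive field on the input at this output position is [4 3 15 / 12 3 0 / 13 8 12]. Elementwise product with the kernel and sum: 4·1 + 3·2 + 12·-2 + 3·-1 + 0·2 + 13·2 + 8·1 + 12·-2.
Output[0,1]: The receptive field on the input at this output position is [3 15 1 / 3 0 1 / 8 12 11]. Elementwise product with the kernel and sum: 3·1 + 15·2 + 3·-2 + 0·-1 + 1·2 + 8·2 + 12·1 + 11·-2.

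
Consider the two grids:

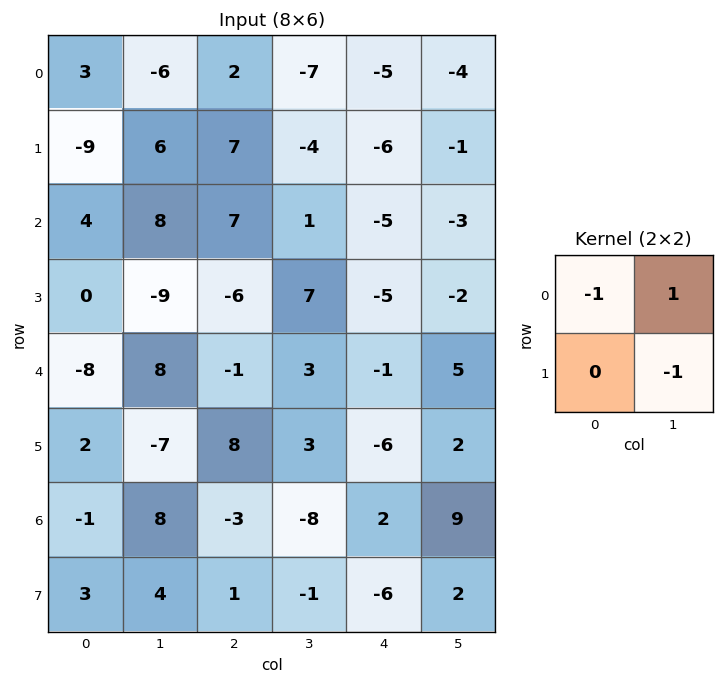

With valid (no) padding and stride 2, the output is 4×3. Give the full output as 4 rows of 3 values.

-15 -5 2
13 -13 4
23 1 4
5 -4 5

Output[0,0]: The receptive field on the input at this output position is [3 -6 / -9 6]. Elementwise product with the kernel and sum: 3·-1 + -6·1 + 6·-1.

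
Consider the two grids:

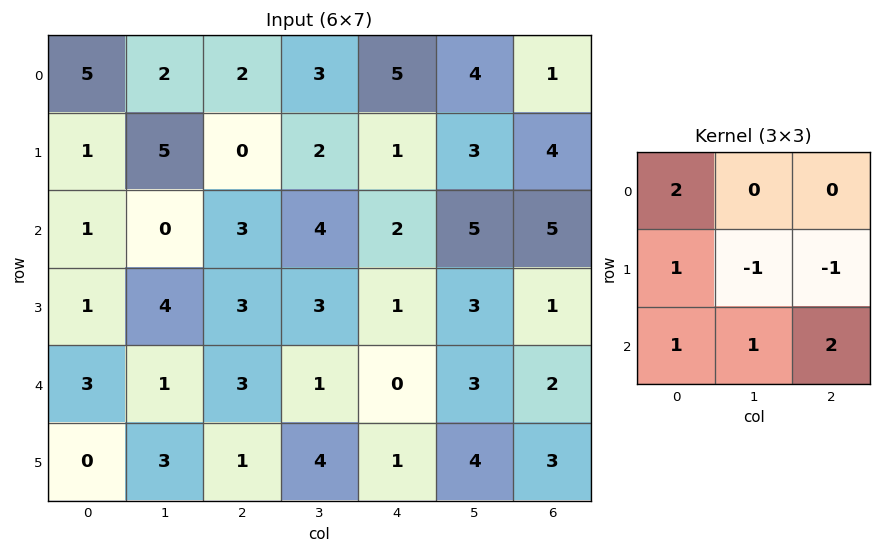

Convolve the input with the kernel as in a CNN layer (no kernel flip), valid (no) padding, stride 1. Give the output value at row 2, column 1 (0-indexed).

The receptive field on the input at this output position is [0 3 4 / 4 3 3 / 1 3 1]. Elementwise product with the kernel and sum: 0·2 + 4·1 + 3·-1 + 3·-1 + 1·1 + 3·1 + 1·2.

4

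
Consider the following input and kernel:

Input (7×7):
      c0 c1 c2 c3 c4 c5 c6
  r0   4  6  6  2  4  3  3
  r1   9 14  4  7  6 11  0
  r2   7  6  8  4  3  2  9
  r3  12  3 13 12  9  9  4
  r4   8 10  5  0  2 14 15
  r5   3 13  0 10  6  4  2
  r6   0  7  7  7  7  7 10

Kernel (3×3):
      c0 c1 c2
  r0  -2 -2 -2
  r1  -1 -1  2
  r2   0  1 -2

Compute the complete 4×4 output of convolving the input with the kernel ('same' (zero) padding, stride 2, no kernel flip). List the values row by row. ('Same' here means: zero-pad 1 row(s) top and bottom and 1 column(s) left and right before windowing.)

Output[0,0]: The receptive field on the zero-padded input at this output position is [0 0 0 / 0 4 6 / 0 9 14]. Elementwise product with the kernel and sum: 0·-2 + 0·-2 + 0·-2 + 0·-1 + 4·-1 + 6·2 + 9·1 + 14·-2.

-11 -18 -16 -6
-35 -67 -60 -29
-41 -91 -36 -53
-18 -46 -40 -29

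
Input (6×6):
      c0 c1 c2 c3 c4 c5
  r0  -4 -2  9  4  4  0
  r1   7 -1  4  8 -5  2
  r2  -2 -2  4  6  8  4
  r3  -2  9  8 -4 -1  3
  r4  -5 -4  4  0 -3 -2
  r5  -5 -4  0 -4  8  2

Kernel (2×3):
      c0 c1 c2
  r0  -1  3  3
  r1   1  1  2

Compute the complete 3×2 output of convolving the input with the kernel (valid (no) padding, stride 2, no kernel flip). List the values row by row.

39 17
31 40
-4 -1

Output[0,0]: The receptive field on the input at this output position is [-4 -2 9 / 7 -1 4]. Elementwise product with the kernel and sum: -4·-1 + -2·3 + 9·3 + 7·1 + -1·1 + 4·2.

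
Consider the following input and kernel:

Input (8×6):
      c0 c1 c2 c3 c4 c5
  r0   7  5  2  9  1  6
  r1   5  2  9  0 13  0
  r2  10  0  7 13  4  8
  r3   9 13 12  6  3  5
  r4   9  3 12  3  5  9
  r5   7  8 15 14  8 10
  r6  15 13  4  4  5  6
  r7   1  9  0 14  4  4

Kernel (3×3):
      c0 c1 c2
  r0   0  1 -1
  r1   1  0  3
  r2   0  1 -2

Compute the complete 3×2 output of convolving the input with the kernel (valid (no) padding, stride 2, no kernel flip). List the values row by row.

21 61
17 23
48 31

Output[0,0]: The receptive field on the input at this output position is [7 5 2 / 5 2 9 / 10 0 7]. Elementwise product with the kernel and sum: 5·1 + 2·-1 + 5·1 + 9·3 + 0·1 + 7·-2.
Output[0,1]: The receptive field on the input at this output position is [2 9 1 / 9 0 13 / 7 13 4]. Elementwise product with the kernel and sum: 9·1 + 1·-1 + 9·1 + 13·3 + 13·1 + 4·-2.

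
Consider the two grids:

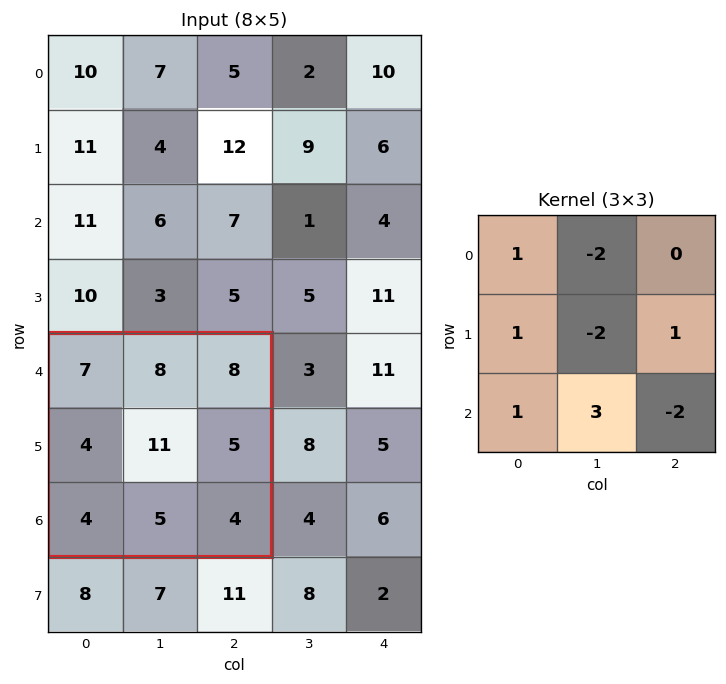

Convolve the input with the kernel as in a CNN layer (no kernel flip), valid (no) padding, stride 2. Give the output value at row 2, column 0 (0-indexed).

-11

The receptive field on the input at this output position is [7 8 8 / 4 11 5 / 4 5 4]. Elementwise product with the kernel and sum: 7·1 + 8·-2 + 4·1 + 11·-2 + 5·1 + 4·1 + 5·3 + 4·-2.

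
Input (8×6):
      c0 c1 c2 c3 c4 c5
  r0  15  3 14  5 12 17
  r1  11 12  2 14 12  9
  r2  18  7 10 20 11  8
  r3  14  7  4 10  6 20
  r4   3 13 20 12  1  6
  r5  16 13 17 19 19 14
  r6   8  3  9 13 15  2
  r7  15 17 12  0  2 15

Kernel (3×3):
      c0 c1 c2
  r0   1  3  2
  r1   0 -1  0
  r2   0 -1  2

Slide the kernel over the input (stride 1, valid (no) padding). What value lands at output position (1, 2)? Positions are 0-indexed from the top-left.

50

The receptive field on the input at this output position is [2 14 12 / 10 20 11 / 4 10 6]. Elementwise product with the kernel and sum: 2·1 + 14·3 + 12·2 + 20·-1 + 10·-1 + 6·2.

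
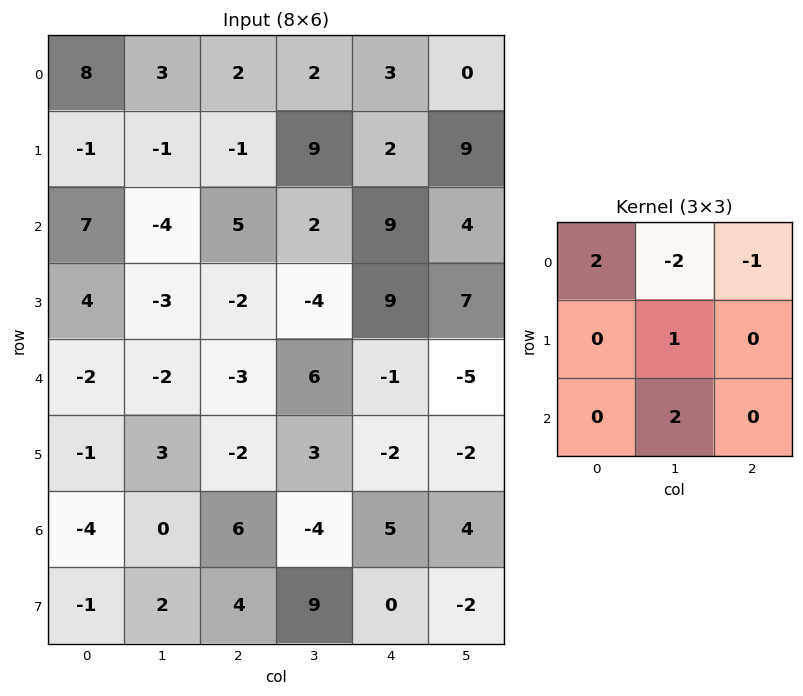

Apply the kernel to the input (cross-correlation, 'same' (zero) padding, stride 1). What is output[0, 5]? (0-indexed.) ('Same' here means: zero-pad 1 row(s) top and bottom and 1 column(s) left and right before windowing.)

The receptive field on the zero-padded input at this output position is [0 0 0 / 3 0 0 / 2 9 0]. Elementwise product with the kernel and sum: 0·2 + 0·-2 + 0·-1 + 0·1 + 9·2.

18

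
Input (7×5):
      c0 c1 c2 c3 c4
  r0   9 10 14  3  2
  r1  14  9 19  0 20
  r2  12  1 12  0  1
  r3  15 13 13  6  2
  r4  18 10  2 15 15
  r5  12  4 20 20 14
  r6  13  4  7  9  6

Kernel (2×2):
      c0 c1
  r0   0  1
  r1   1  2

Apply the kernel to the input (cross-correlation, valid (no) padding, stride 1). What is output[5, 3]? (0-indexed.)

The receptive field on the input at this output position is [20 14 / 9 6]. Elementwise product with the kernel and sum: 14·1 + 9·1 + 6·2.

35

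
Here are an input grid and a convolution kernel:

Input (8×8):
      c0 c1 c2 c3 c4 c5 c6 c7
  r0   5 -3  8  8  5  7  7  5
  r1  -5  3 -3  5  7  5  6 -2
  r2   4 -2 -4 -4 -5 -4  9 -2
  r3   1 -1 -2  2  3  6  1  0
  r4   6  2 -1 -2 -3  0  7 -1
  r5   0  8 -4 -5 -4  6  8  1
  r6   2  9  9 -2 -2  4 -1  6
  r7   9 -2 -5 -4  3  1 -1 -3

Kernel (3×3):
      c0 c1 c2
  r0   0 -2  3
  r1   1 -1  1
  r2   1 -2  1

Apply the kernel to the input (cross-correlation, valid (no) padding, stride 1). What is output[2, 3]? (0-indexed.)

The receptive field on the input at this output position is [-4 -5 -4 / 2 3 6 / -2 -3 0]. Elementwise product with the kernel and sum: -5·-2 + -4·3 + 2·1 + 3·-1 + 6·1 + -2·1 + -3·-2 + 0·1.

7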